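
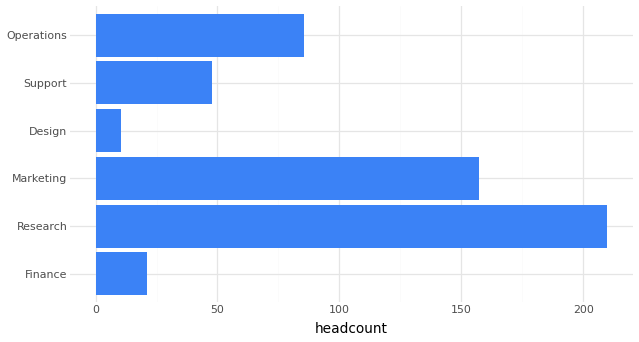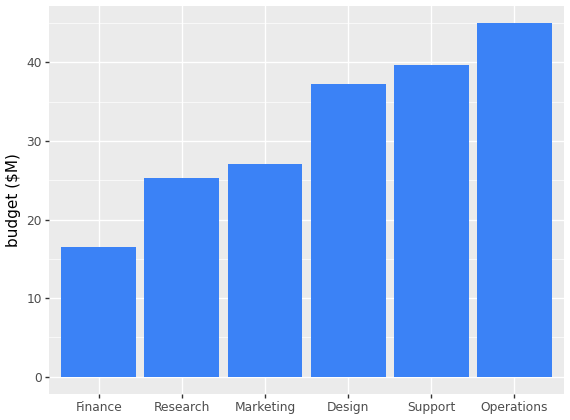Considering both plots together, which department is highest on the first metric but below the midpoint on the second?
Research

Chart 2 median budget ($M) ≈ 30; below-median departments: Finance, Research, Marketing. Among those, Research has the highest headcount (≈ 200).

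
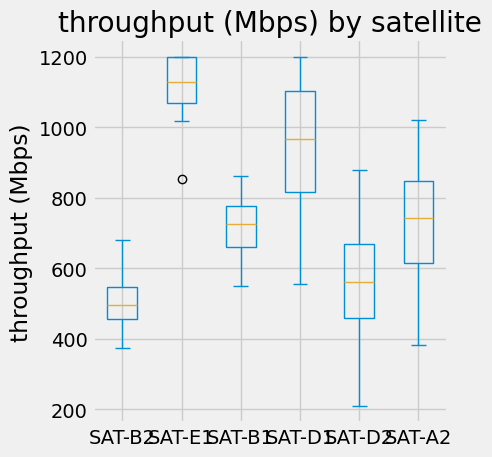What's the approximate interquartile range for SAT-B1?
Q3 ≈ 800, Q1 ≈ 700; IQR ≈ 100.

≈ 100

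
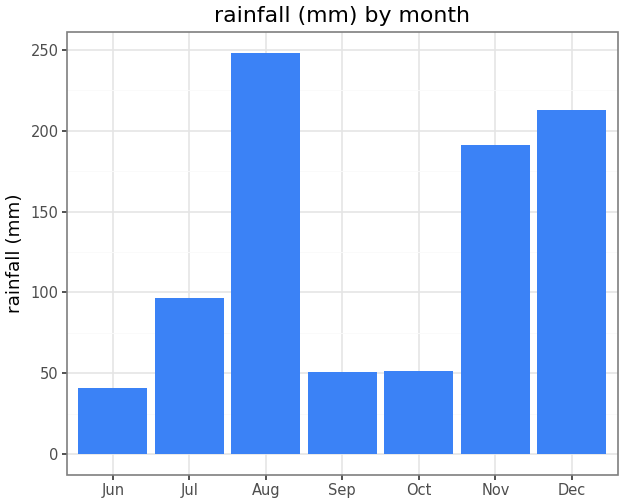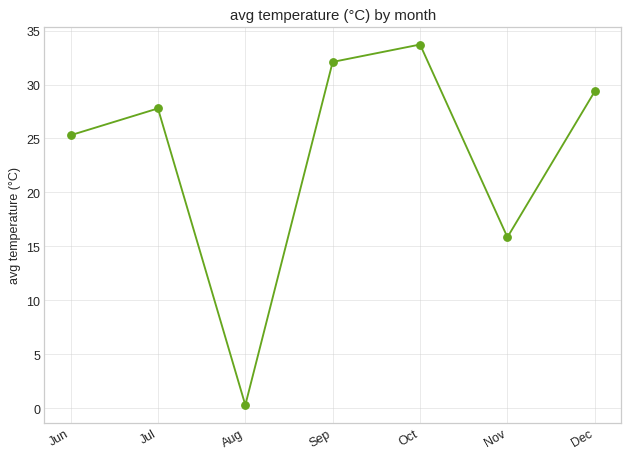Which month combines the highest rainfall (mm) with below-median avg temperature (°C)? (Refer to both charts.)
Chart 2 median avg temperature (°C) ≈ 30; below-median months: Jun, Aug, Nov. Among those, Aug has the highest rainfall (mm) (≈ 250).

Aug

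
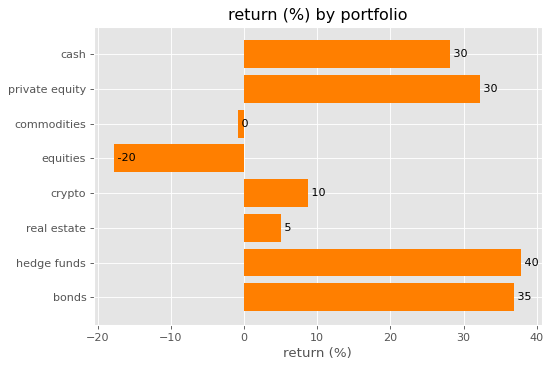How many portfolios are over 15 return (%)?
4

Above 15: cash, private equity, hedge funds, bonds.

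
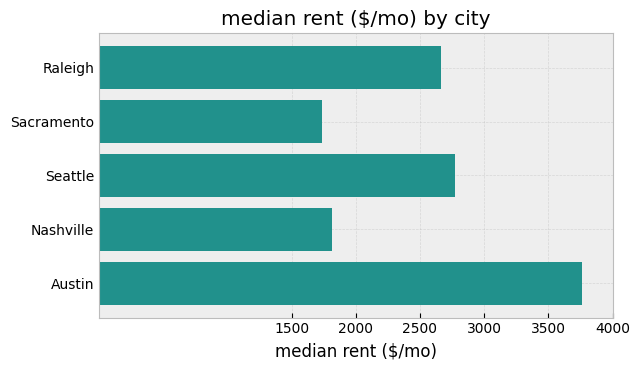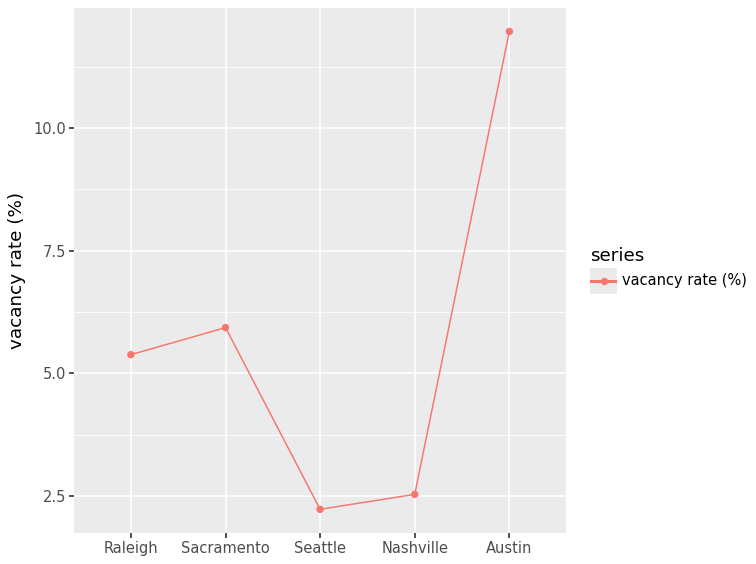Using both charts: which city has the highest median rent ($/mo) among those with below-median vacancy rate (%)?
Seattle

Chart 2 median vacancy rate (%) ≈ 6; below-median cities: Seattle, Nashville. Among those, Seattle has the highest median rent ($/mo) (≈ 3000).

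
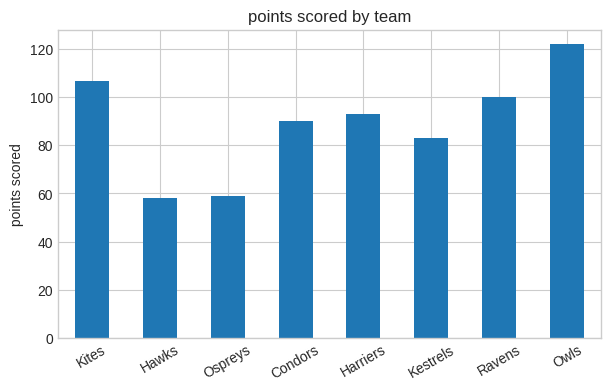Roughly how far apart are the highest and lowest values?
≈ 60

Max Owls ≈ 120, min Hawks ≈ 60; range ≈ 60.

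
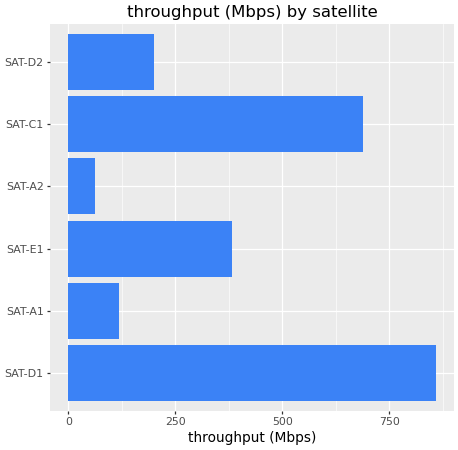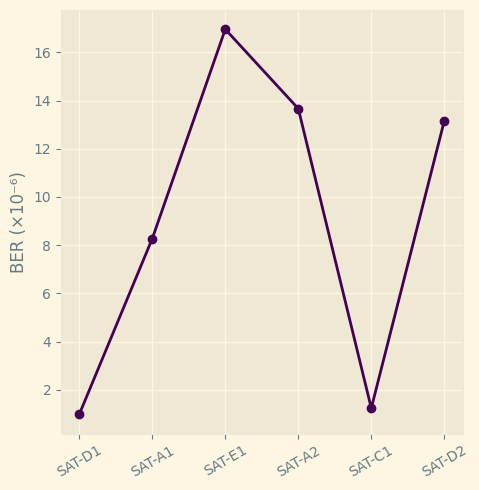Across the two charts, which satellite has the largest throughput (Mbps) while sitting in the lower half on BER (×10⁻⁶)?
SAT-D1

Chart 2 median BER (×10⁻⁶) ≈ 10; below-median satellites: SAT-D1, SAT-A1, SAT-C1. Among those, SAT-D1 has the highest throughput (Mbps) (≈ 900).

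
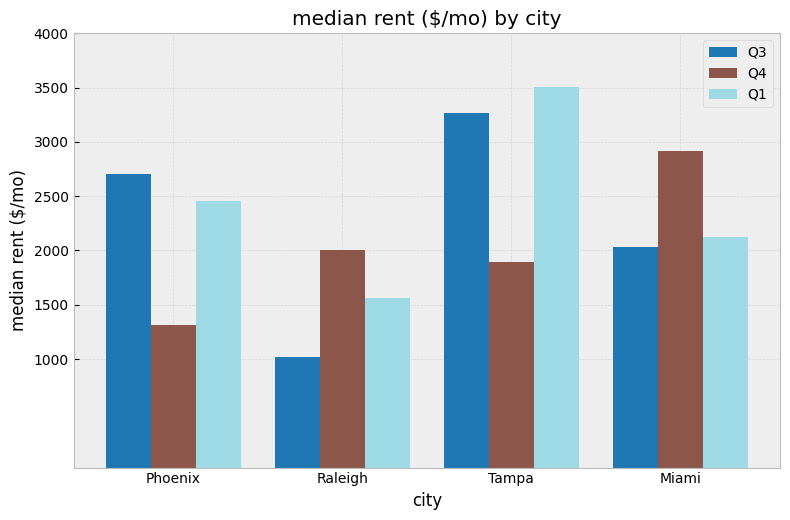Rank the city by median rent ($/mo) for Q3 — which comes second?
Top 3 for Q3: Tampa ≈ 3500, Phoenix ≈ 2500, Miami ≈ 2000.

Phoenix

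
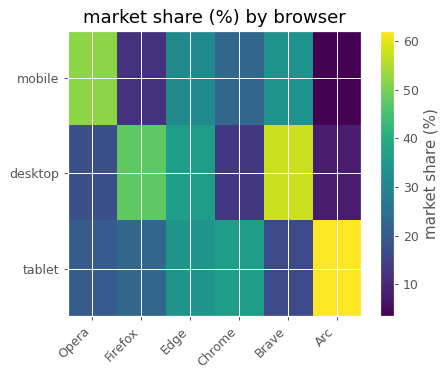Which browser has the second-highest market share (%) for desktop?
Firefox

Top 3 for desktop: Brave ≈ 60, Firefox ≈ 50, Edge ≈ 35.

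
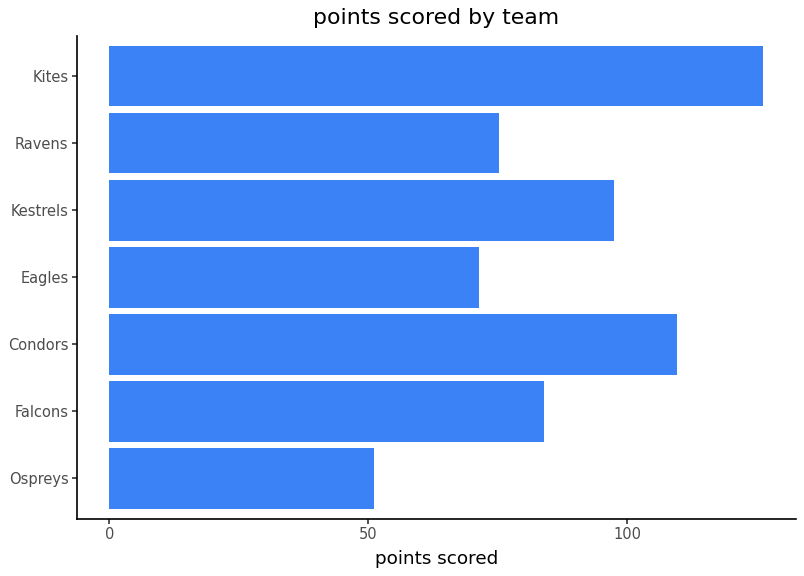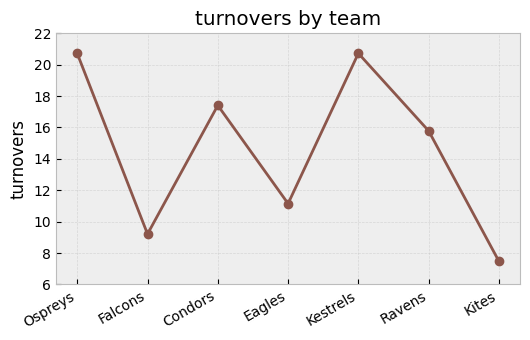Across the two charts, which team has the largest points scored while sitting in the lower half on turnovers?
Chart 2 median turnovers ≈ 16; below-median teams: Falcons, Eagles, Kites. Among those, Kites has the highest points scored (≈ 120).

Kites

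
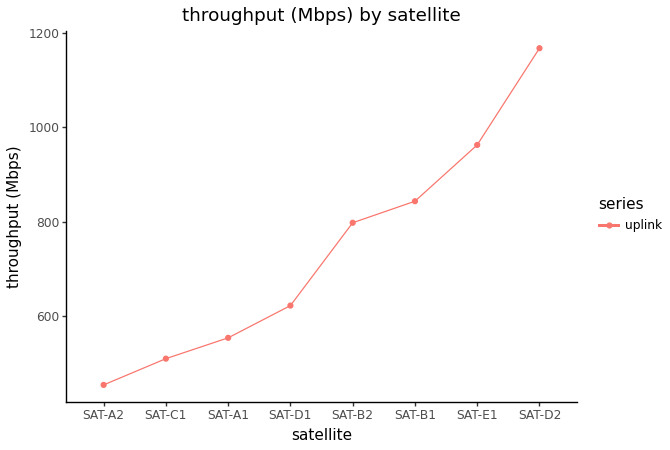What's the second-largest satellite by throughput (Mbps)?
SAT-E1

Top 3: SAT-D2 ≈ 1200, SAT-E1 ≈ 1000, SAT-B1 ≈ 800.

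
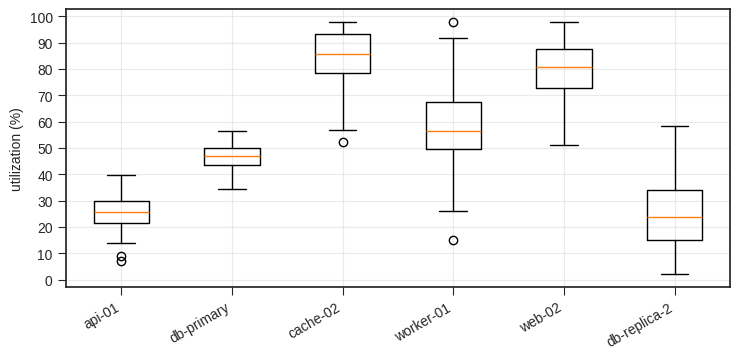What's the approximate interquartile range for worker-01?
≈ 20

Q3 ≈ 70, Q1 ≈ 50; IQR ≈ 20.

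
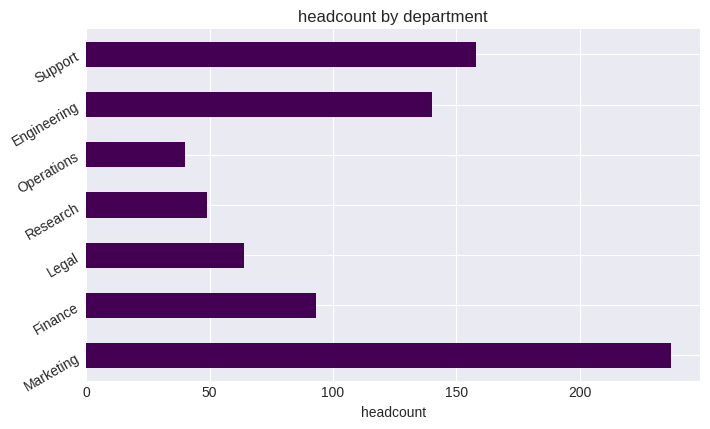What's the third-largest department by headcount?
Top 4: Marketing ≈ 240, Support ≈ 160, Engineering ≈ 140, Finance ≈ 100.

Engineering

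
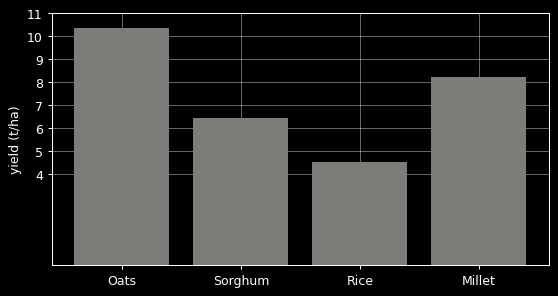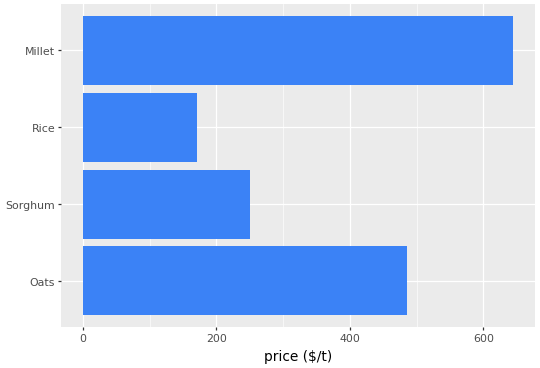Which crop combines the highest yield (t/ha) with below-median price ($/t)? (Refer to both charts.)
Chart 2 median price ($/t) ≈ 400; below-median crops: Sorghum, Rice. Among those, Sorghum has the highest yield (t/ha) (≈ 6).

Sorghum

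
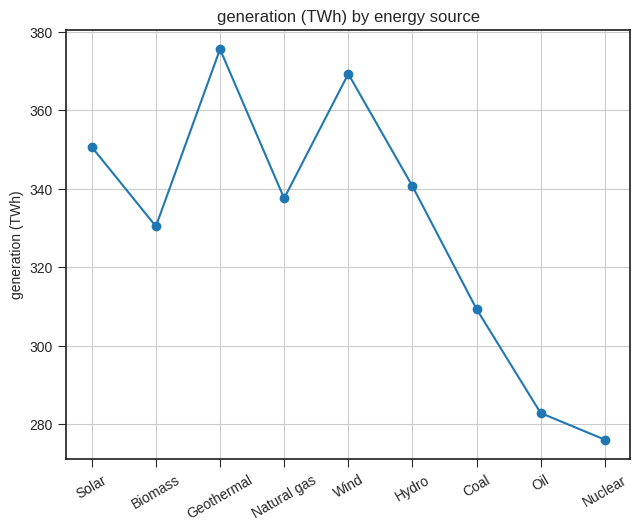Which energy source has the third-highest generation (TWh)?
Solar

Top 4: Geothermal ≈ 380, Wind ≈ 370, Solar ≈ 350, Hydro ≈ 340.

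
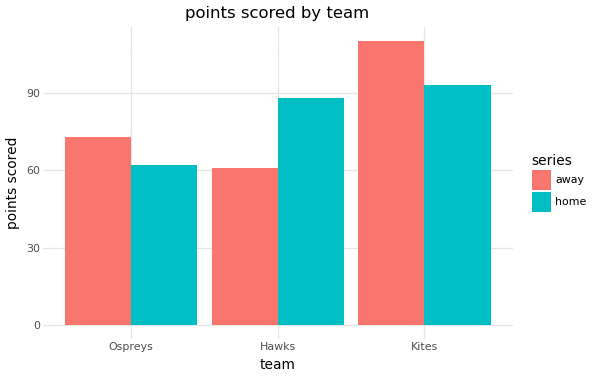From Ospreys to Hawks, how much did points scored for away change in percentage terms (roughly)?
≈ -14.3%

Ospreys ≈ 70, Hawks ≈ 60; (60 − 70) / 70 ≈ -14.3%.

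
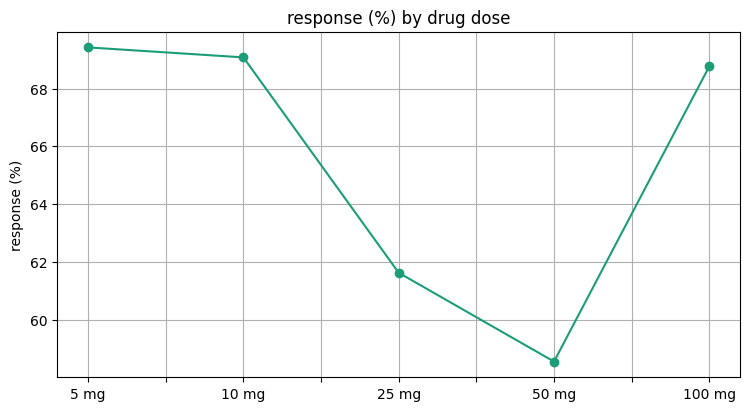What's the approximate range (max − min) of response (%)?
≈ 10

Max 5 mg ≈ 69, min 50 mg ≈ 59; range ≈ 10.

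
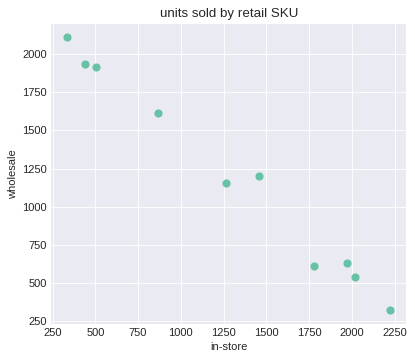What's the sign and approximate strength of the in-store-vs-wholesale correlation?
Points are negatively correlated; strong (|r| ≈ 1.0).

negative, strong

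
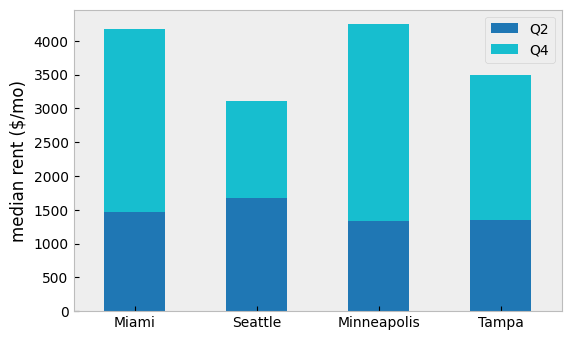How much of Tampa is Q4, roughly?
Q4 top ≈ 3500, bottom ≈ 1500; segment ≈ 2000.

≈ 2000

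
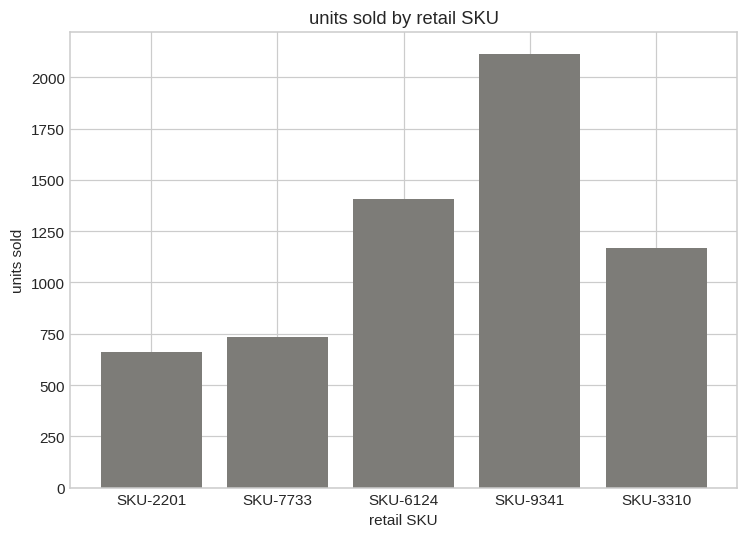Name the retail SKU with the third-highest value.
SKU-3310

Top 4: SKU-9341 ≈ 2200, SKU-6124 ≈ 1400, SKU-3310 ≈ 1200, SKU-7733 ≈ 800.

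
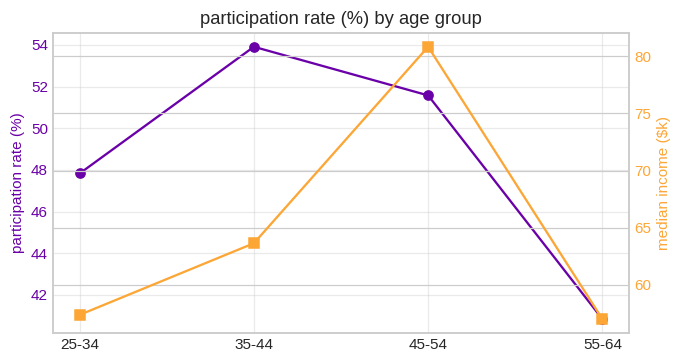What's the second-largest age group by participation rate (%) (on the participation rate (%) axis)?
45-54

Top 3 (on the participation rate (%) axis): 35-44 ≈ 54, 45-54 ≈ 52, 25-34 ≈ 48.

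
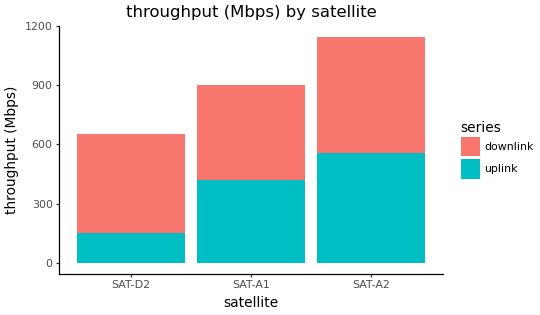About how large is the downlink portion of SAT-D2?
downlink top ≈ 700, bottom ≈ 200; segment ≈ 500.

≈ 500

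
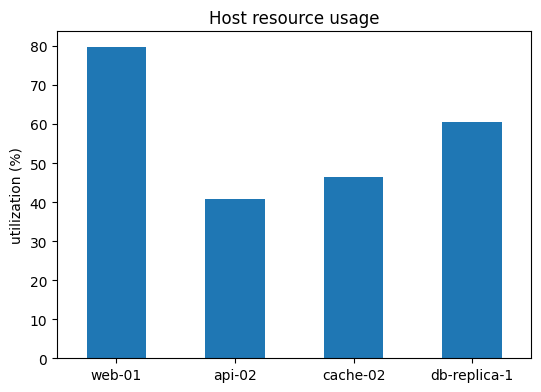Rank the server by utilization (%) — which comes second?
Top 3: web-01 ≈ 80, db-replica-1 ≈ 60, cache-02 ≈ 50.

db-replica-1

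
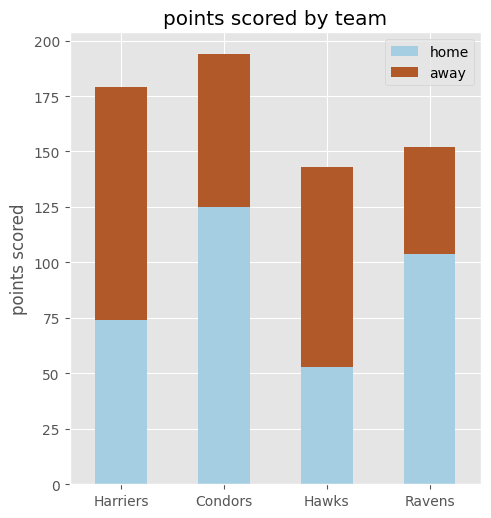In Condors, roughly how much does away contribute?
away top ≈ 200, bottom ≈ 120; segment ≈ 80.

≈ 80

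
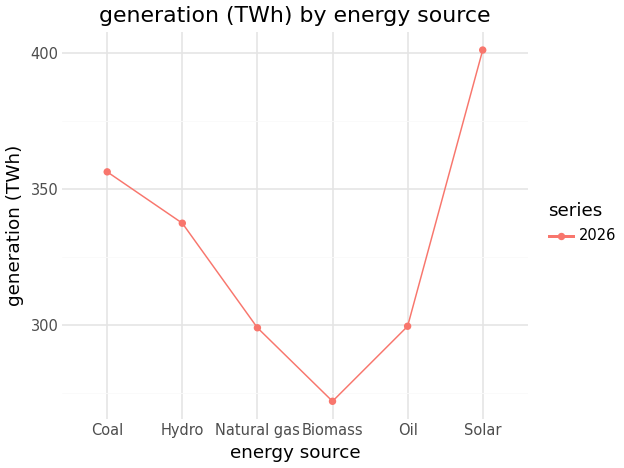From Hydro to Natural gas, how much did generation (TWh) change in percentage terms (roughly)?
≈ -11.8%

Hydro ≈ 340, Natural gas ≈ 300; (300 − 340) / 340 ≈ -11.8%.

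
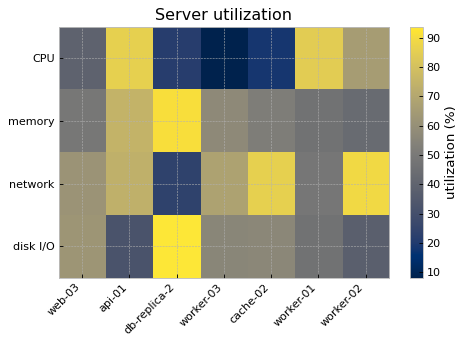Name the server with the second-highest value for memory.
api-01

Top 3 for memory: db-replica-2 ≈ 90, api-01 ≈ 70, worker-03 ≈ 60.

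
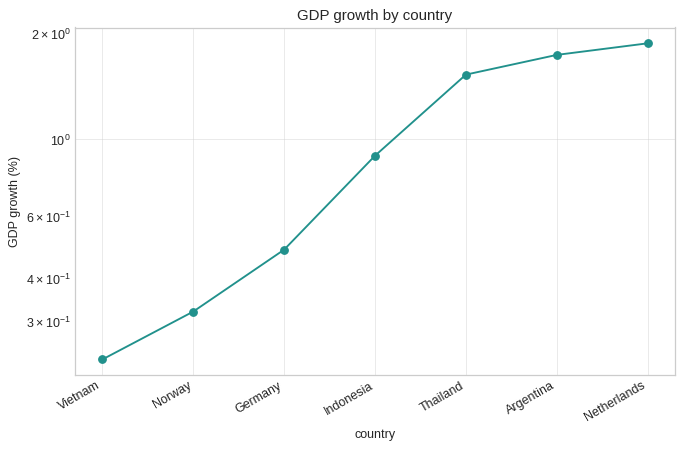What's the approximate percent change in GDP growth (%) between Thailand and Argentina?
Thailand ≈ 1.6, Argentina ≈ 1.8; (1.8 − 1.6) / 1.6 ≈ +12.5%.

≈ +12.5%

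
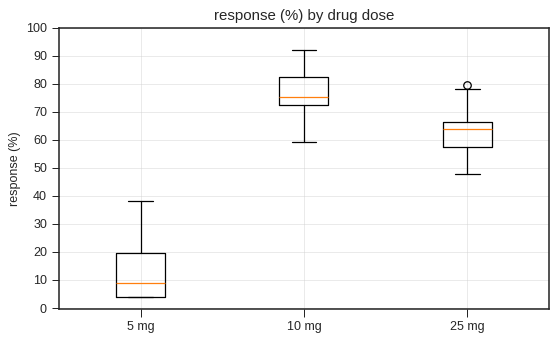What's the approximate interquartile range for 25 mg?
Q3 ≈ 70, Q1 ≈ 60; IQR ≈ 10.

≈ 10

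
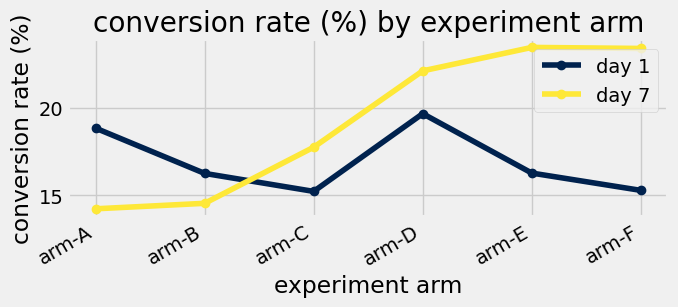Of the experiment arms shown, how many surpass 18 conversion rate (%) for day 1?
2

Above 18: arm-A, arm-D.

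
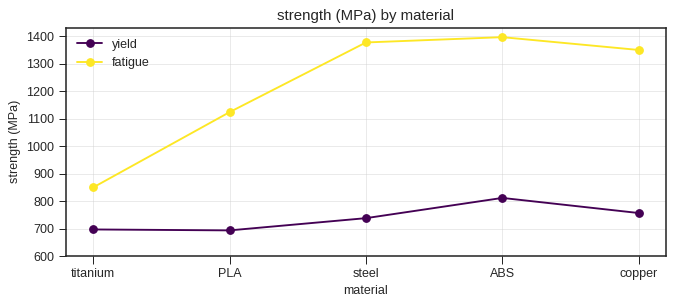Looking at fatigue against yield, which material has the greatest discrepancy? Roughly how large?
steel: fatigue ≈ 1400, yield ≈ 700 → gap ≈ 700. Next-largest (copper) is only ≈ 600.

steel, ≈ 700 MPa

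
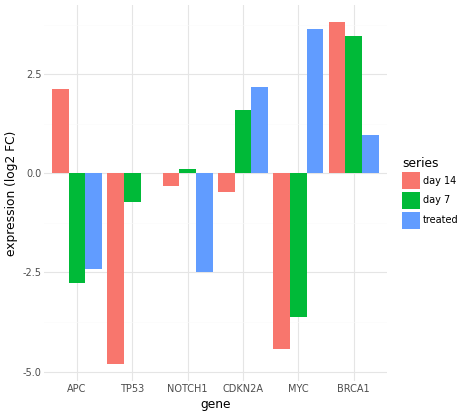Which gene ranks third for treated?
BRCA1

Top 4 for treated: MYC ≈ 4, CDKN2A ≈ 2, BRCA1 ≈ 1, TP53 ≈ 0.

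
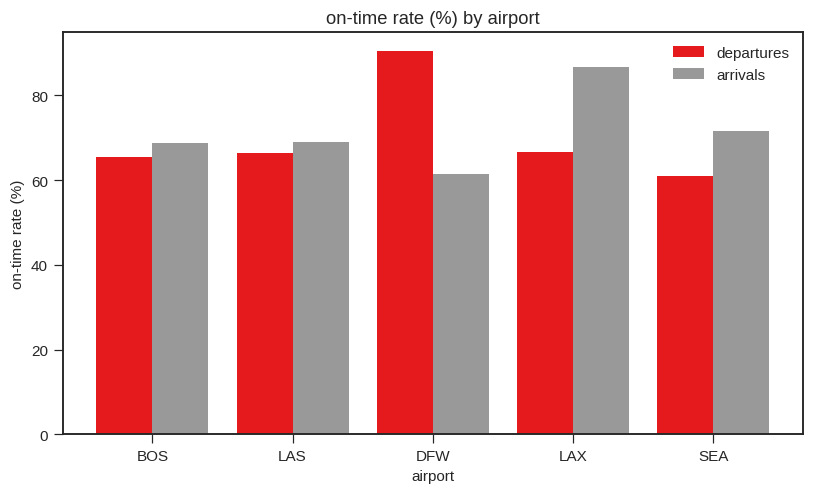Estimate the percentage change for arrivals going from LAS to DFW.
≈ -14.3%

LAS ≈ 70, DFW ≈ 60; (60 − 70) / 70 ≈ -14.3%.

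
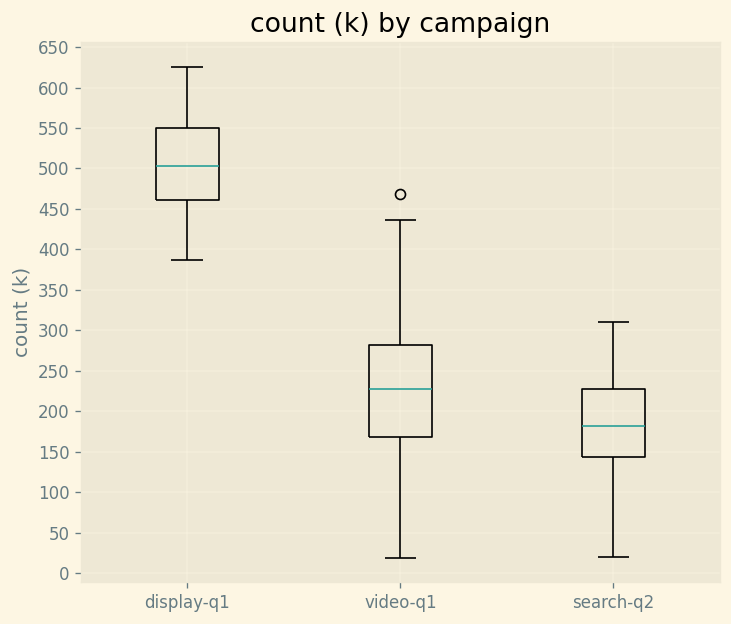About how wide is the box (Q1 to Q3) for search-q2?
Q3 ≈ 250, Q1 ≈ 150; IQR ≈ 100.

≈ 100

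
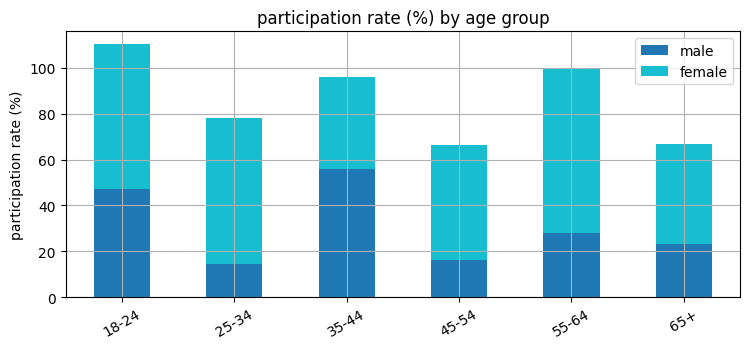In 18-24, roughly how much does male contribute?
male top ≈ 50, bottom ≈ 0; segment ≈ 50.

≈ 50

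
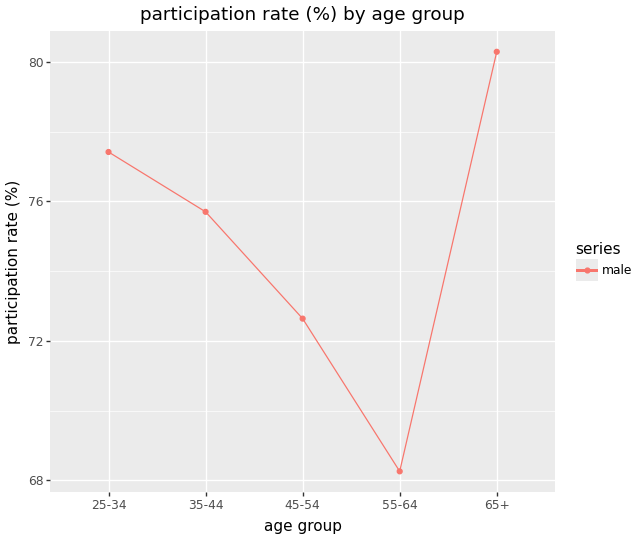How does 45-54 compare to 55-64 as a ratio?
45-54 ≈ 72, 55-64 ≈ 68; 72/68 ≈ 1.06.

≈ 1.06×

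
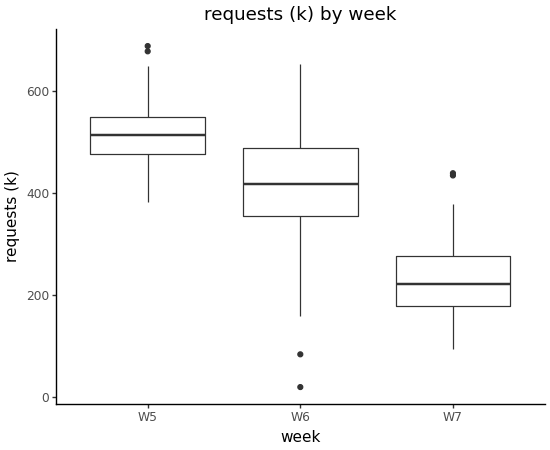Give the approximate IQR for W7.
Q3 ≈ 275, Q1 ≈ 175; IQR ≈ 100.

≈ 100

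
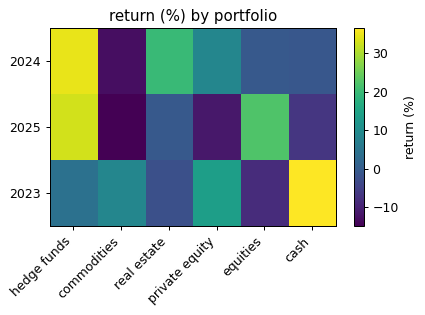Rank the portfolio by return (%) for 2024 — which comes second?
real estate

Top 3 for 2024: hedge funds ≈ 35, real estate ≈ 20, private equity ≈ 10.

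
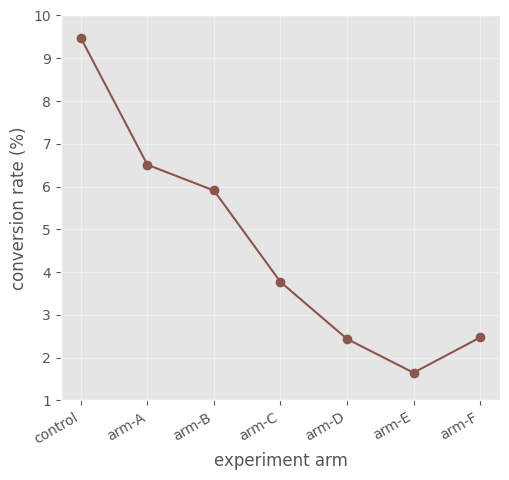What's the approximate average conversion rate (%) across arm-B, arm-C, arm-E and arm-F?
(6 + 4 + 2 + 2) / 4 ≈ 4.

≈ 4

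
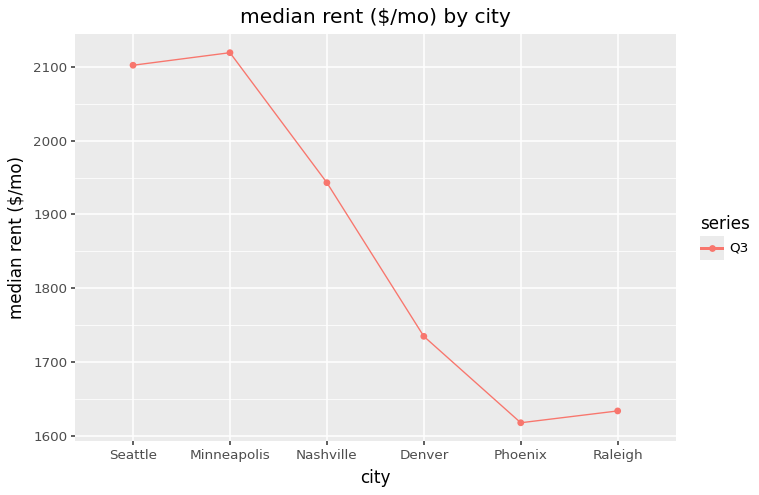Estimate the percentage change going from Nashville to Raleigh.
≈ -15.4%

Nashville ≈ 1950, Raleigh ≈ 1650; (1650 − 1950) / 1950 ≈ -15.4%.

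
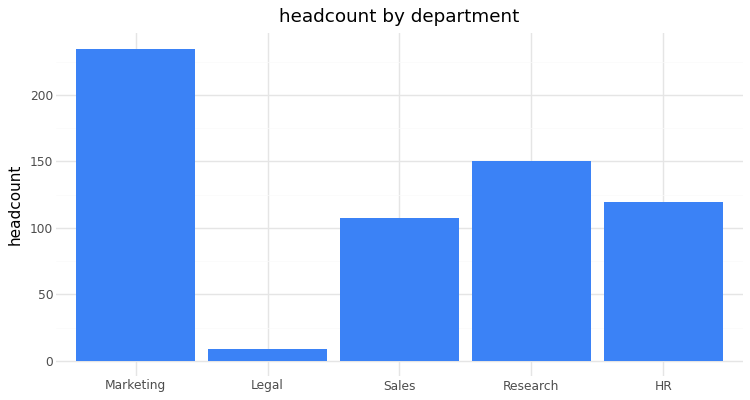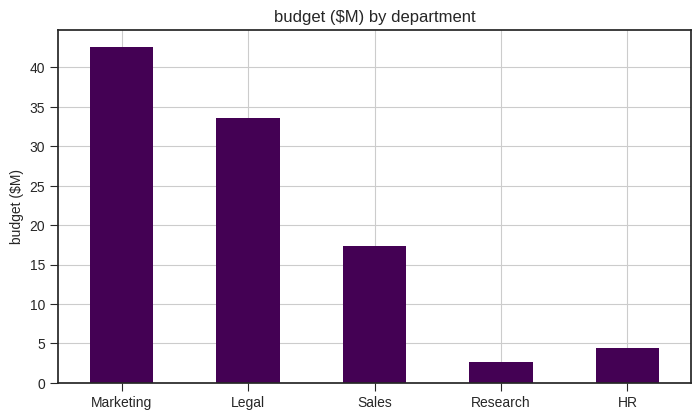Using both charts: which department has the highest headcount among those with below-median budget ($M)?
Chart 2 median budget ($M) ≈ 15; below-median departments: Research, HR. Among those, Research has the highest headcount (≈ 150).

Research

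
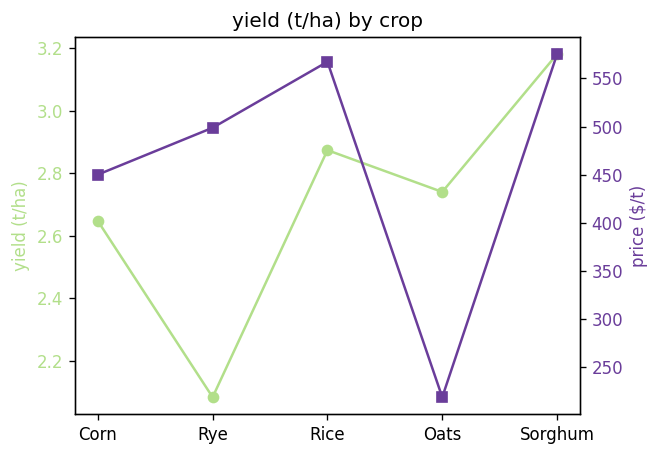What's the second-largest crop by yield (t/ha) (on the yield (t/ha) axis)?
Rice

Top 3 (on the yield (t/ha) axis): Sorghum ≈ 3.2, Rice ≈ 2.9, Oats ≈ 2.7.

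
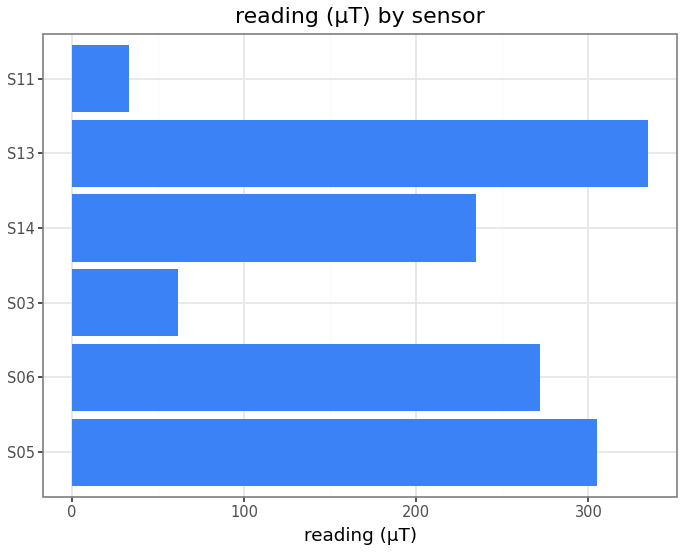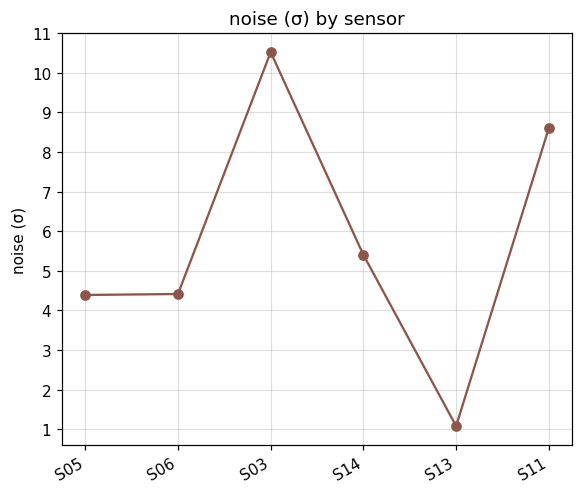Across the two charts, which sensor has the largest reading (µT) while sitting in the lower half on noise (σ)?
Chart 2 median noise (σ) ≈ 5; below-median sensors: S05, S06, S13. Among those, S13 has the highest reading (µT) (≈ 350).

S13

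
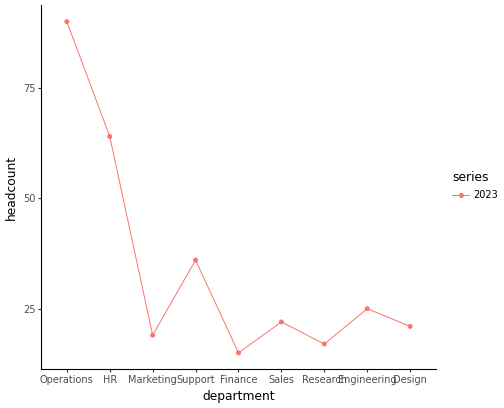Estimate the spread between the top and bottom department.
≈ 70

Max Operations ≈ 90, min Finance ≈ 20; range ≈ 70.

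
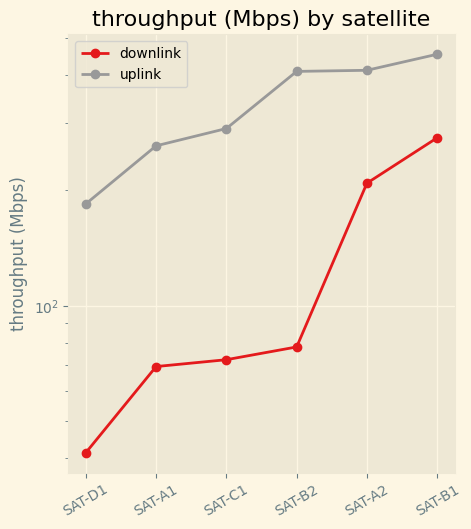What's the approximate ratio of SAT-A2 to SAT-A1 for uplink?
≈ 1.6×

SAT-A2 ≈ 400, SAT-A1 ≈ 250; 400/250 ≈ 1.6.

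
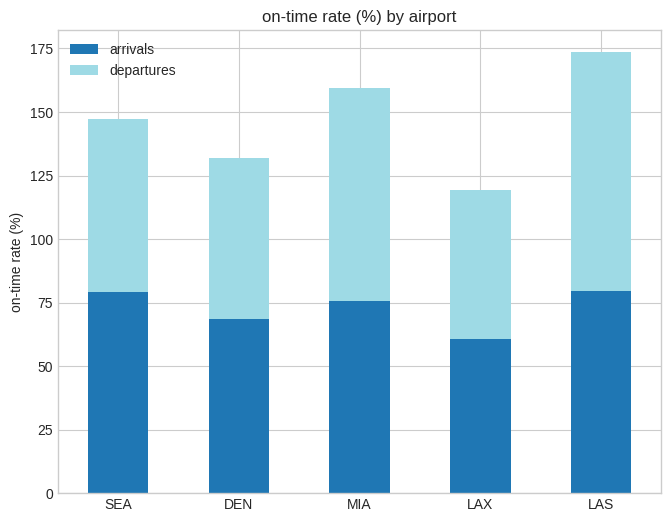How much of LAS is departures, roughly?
≈ 100

departures top ≈ 180, bottom ≈ 80; segment ≈ 100.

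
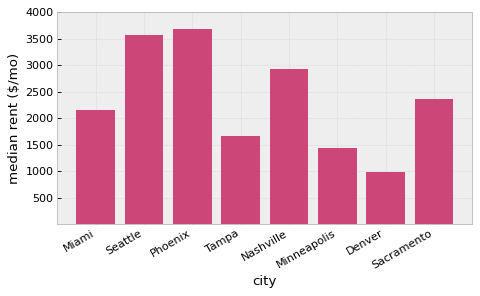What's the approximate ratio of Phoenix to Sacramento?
≈ 1.4×

Phoenix ≈ 3500, Sacramento ≈ 2500; 3500/2500 ≈ 1.4.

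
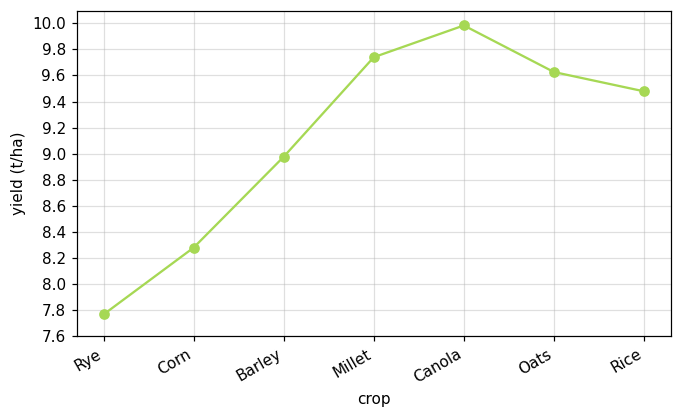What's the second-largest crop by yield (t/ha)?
Millet

Top 3: Canola ≈ 10.0, Millet ≈ 9.8, Oats ≈ 9.6.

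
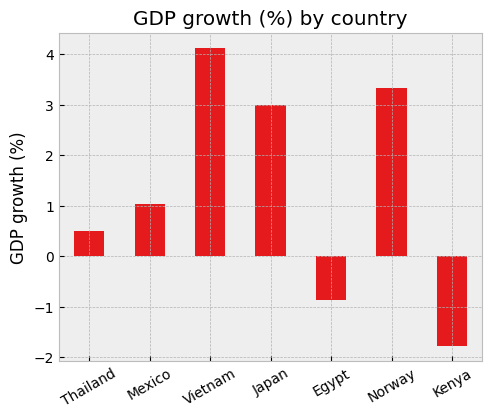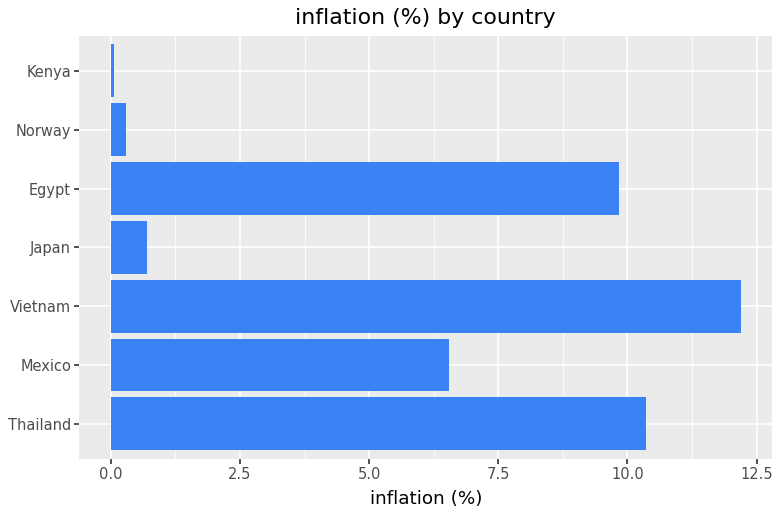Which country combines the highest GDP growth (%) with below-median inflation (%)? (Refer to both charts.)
Chart 2 median inflation (%) ≈ 6; below-median countries: Japan, Norway, Kenya. Among those, Norway has the highest GDP growth (%) (≈ 3.5).

Norway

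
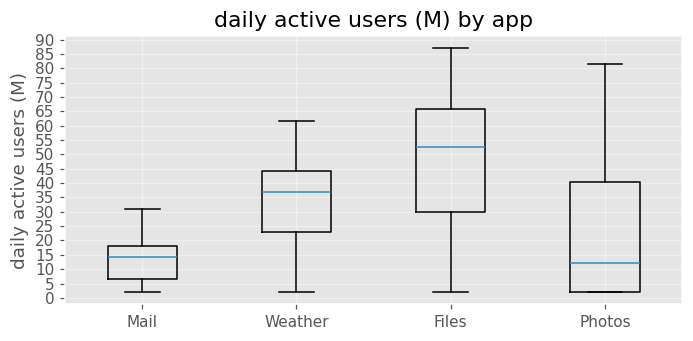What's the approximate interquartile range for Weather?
Q3 ≈ 45, Q1 ≈ 25; IQR ≈ 20.

≈ 20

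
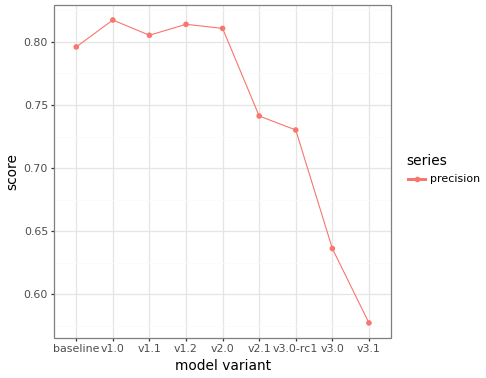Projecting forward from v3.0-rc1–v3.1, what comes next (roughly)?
≈ 0.525

Last three: 0.75, 0.65, 0.60 → slope ≈ -0.075/step → next ≈ 0.525.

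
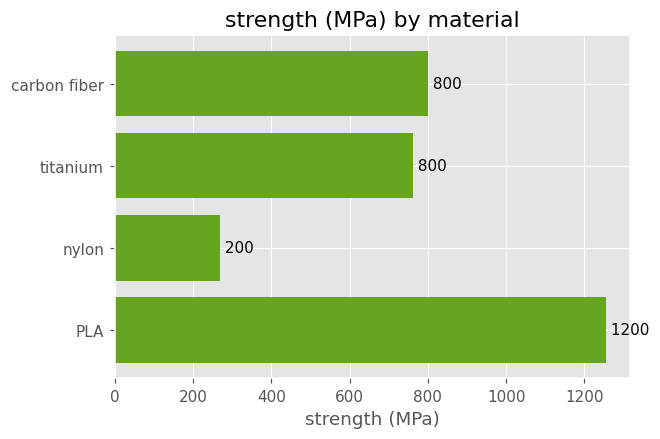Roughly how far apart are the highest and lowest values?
Max PLA ≈ 1200, min nylon ≈ 200; range ≈ 1000.

≈ 1000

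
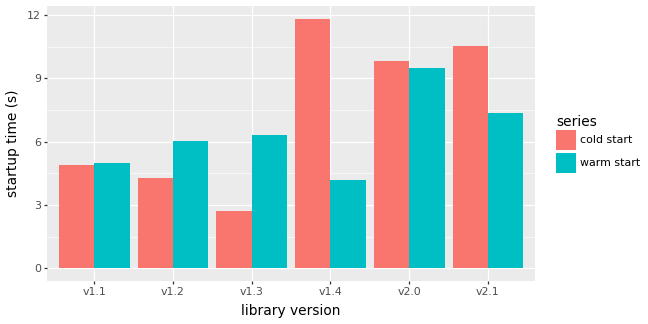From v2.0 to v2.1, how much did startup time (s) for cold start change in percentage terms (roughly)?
≈ +10%

v2.0 ≈ 10, v2.1 ≈ 11; (11 − 10) / 10 ≈ +10%.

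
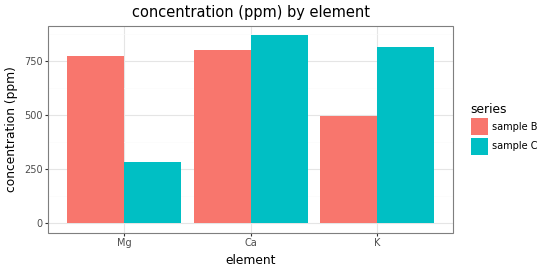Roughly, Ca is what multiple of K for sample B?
Ca ≈ 800, K ≈ 500; 800/500 ≈ 1.6.

≈ 1.6×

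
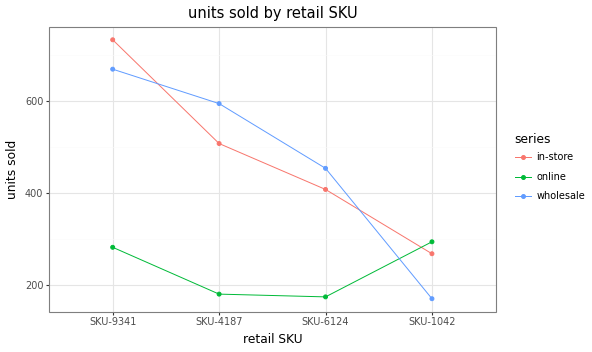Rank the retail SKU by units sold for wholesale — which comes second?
SKU-4187

Top 3 for wholesale: SKU-9341 ≈ 650, SKU-4187 ≈ 600, SKU-6124 ≈ 450.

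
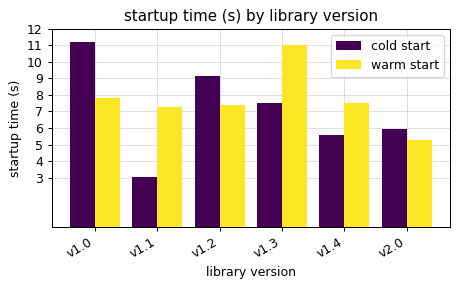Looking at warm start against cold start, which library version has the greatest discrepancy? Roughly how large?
v1.1, ≈ 4 s

v1.1: warm start ≈ 7, cold start ≈ 3 → gap ≈ 4. Next-largest (v1.3) is only ≈ 3.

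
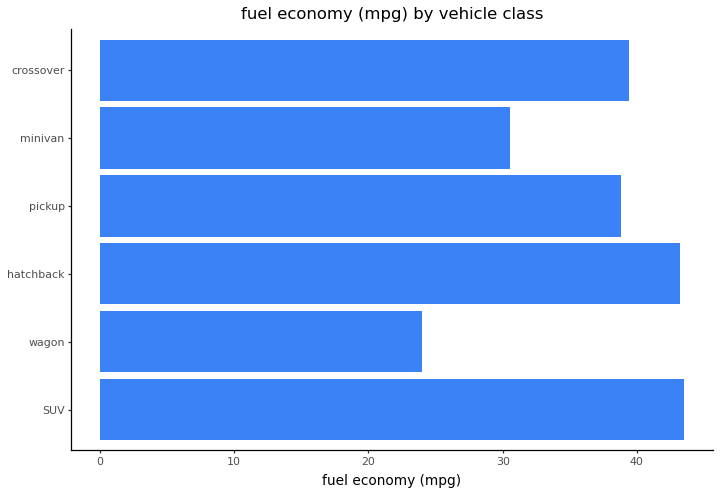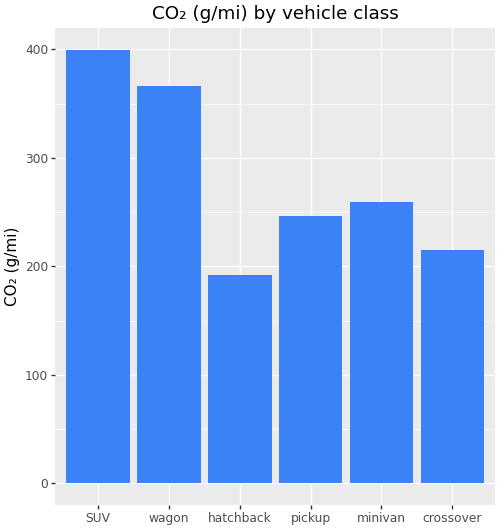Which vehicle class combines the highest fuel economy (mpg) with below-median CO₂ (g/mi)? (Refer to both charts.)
hatchback

Chart 2 median CO₂ (g/mi) ≈ 250; below-median vehicle classes: hatchback, pickup, crossover. Among those, hatchback has the highest fuel economy (mpg) (≈ 45).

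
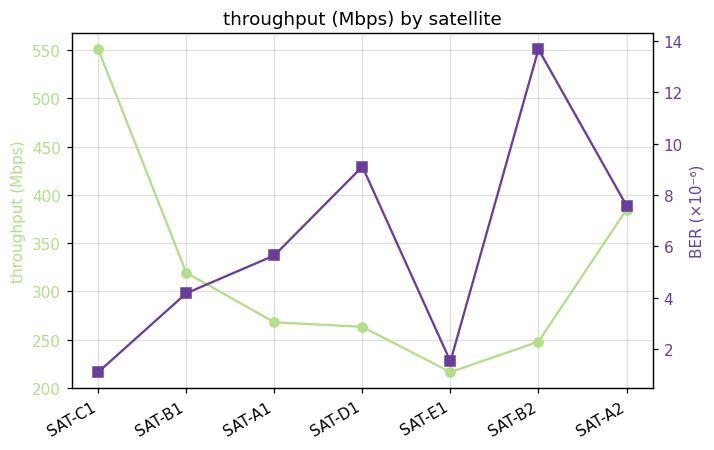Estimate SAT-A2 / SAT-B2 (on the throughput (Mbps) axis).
SAT-A2 ≈ 400, SAT-B2 ≈ 250; 400/250 ≈ 1.6.

≈ 1.6×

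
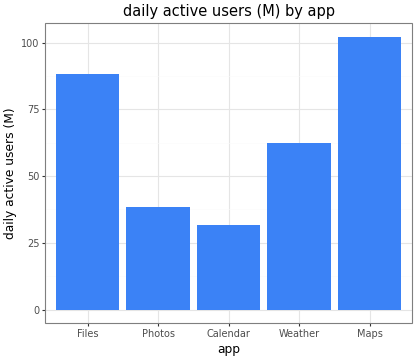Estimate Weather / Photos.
Weather ≈ 60, Photos ≈ 40; 60/40 ≈ 1.5.

≈ 1.5×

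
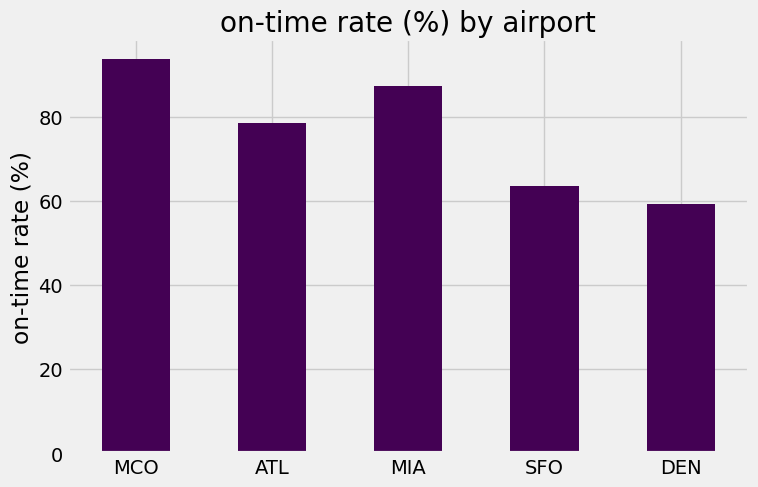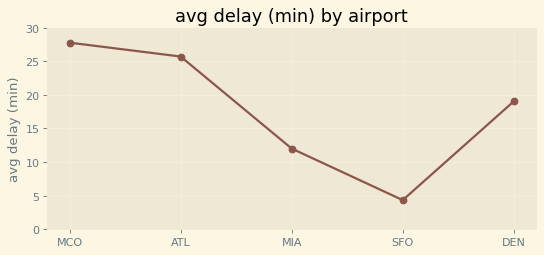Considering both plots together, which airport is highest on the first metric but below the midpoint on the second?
Chart 2 median avg delay (min) ≈ 20; below-median airports: MIA, SFO. Among those, MIA has the highest on-time rate (%) (≈ 90).

MIA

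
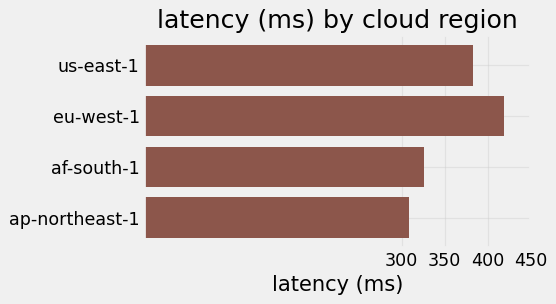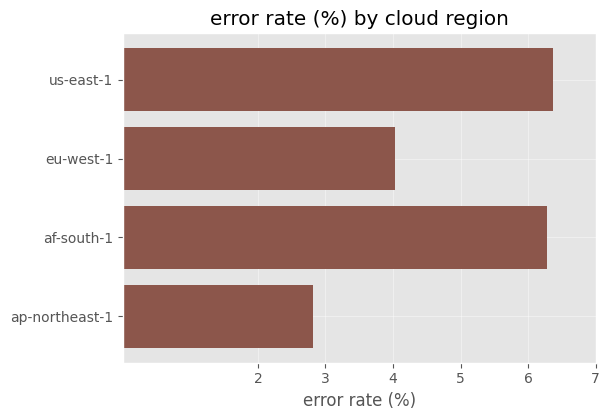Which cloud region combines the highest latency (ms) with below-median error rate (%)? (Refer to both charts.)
eu-west-1

Chart 2 median error rate (%) ≈ 5; below-median cloud regions: eu-west-1, ap-northeast-1. Among those, eu-west-1 has the highest latency (ms) (≈ 400).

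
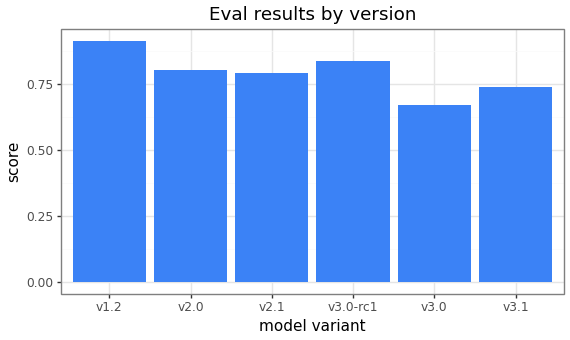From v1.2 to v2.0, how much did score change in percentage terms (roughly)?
≈ -11.1%

v1.2 ≈ 0.9, v2.0 ≈ 0.8; (0.8 − 0.9) / 0.9 ≈ -11.1%.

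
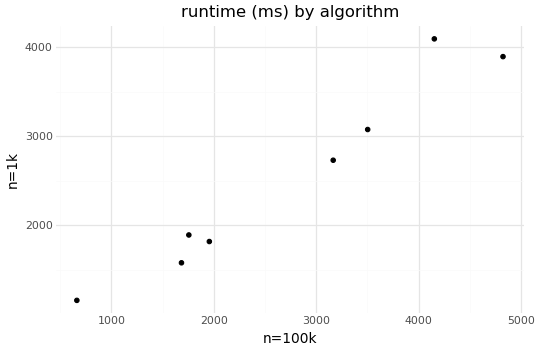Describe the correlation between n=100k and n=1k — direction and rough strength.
Points are positively correlated; strong (|r| ≈ 1.0).

positive, strong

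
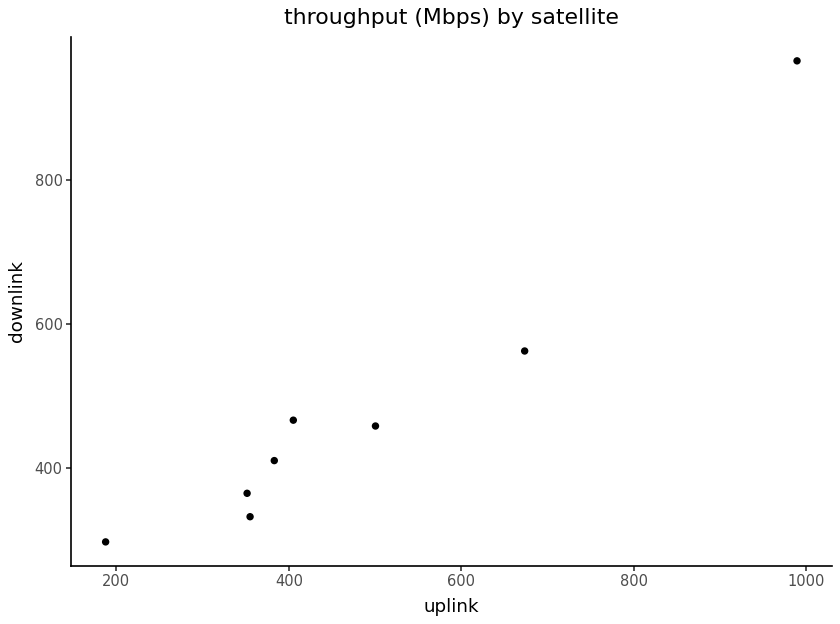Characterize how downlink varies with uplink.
positive, strong

Points are positively correlated; strong (|r| ≈ 1.0).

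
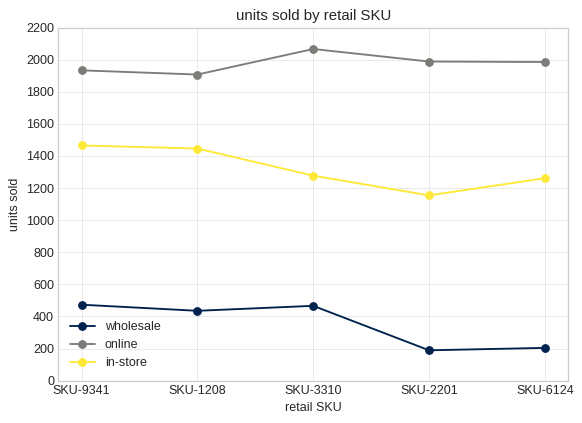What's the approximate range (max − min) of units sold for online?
≈ 0

Max SKU-3310 ≈ 2000, min SKU-1208 ≈ 2000; range ≈ 0.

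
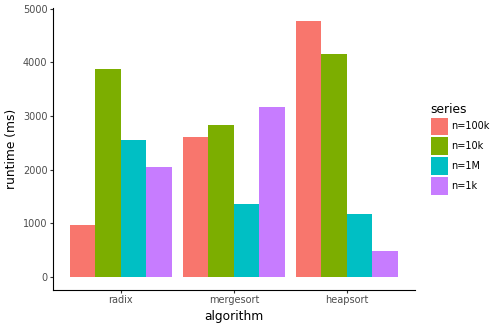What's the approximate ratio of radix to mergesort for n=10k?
≈ 1.33×

radix ≈ 4000, mergesort ≈ 3000; 4000/3000 ≈ 1.33.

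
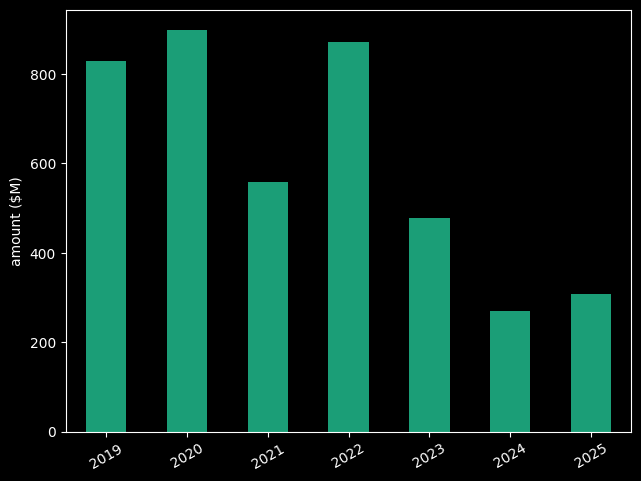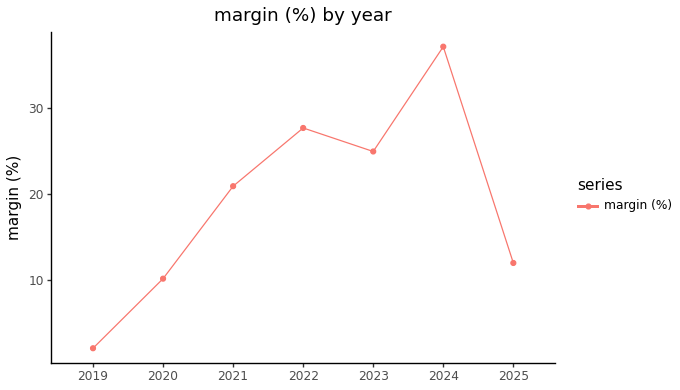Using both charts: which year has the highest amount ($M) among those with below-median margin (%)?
Chart 2 median margin (%) ≈ 20; below-median years: 2019, 2020, 2025. Among those, 2020 has the highest amount ($M) (≈ 900).

2020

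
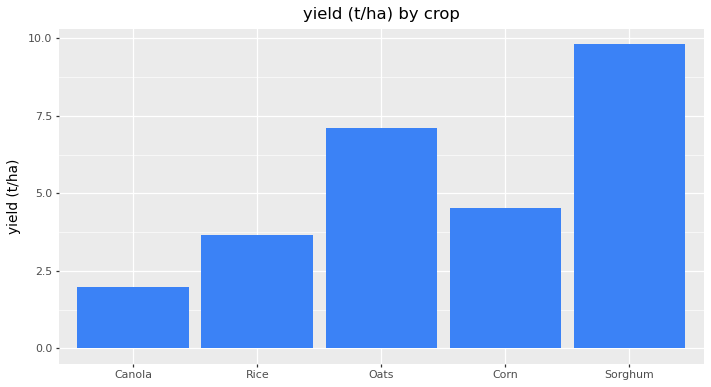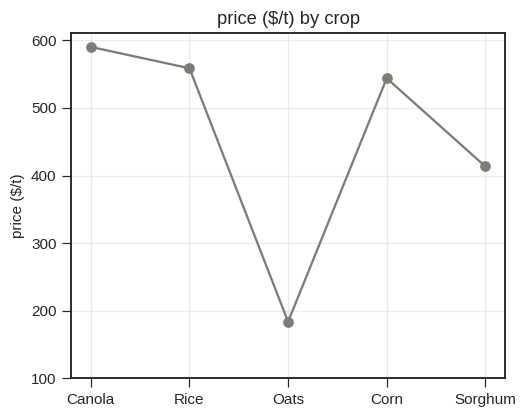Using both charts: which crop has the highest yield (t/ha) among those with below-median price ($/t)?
Sorghum

Chart 2 median price ($/t) ≈ 500; below-median crops: Oats, Sorghum. Among those, Sorghum has the highest yield (t/ha) (≈ 10).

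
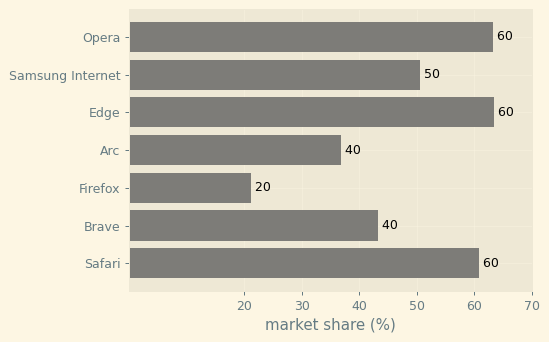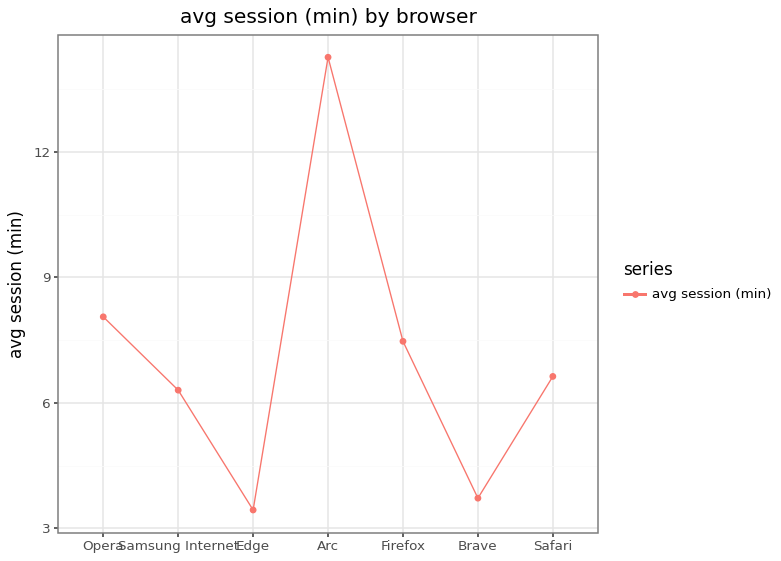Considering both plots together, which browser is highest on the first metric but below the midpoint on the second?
Edge

Chart 2 median avg session (min) ≈ 6; below-median browsers: Samsung Internet, Edge, Brave. Among those, Edge has the highest market share (%) (≈ 60).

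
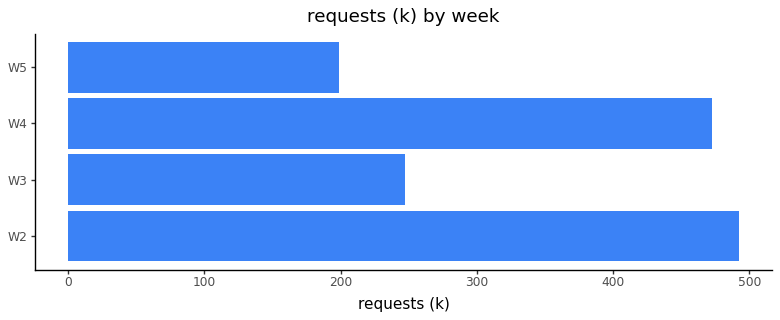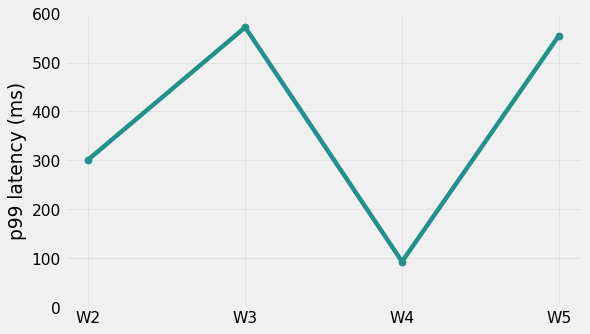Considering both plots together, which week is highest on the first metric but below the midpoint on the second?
W2

Chart 2 median p99 latency (ms) ≈ 400; below-median weeks: W2, W4. Among those, W2 has the highest requests (k) (≈ 500).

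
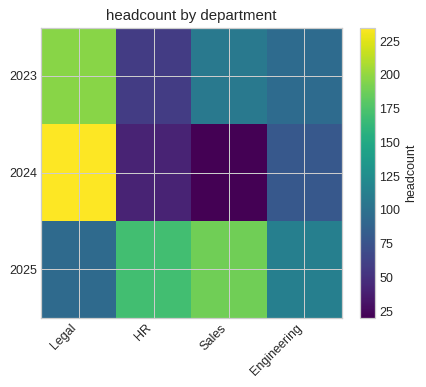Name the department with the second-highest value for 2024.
Engineering

Top 3 for 2024: Legal ≈ 240, Engineering ≈ 80, HR ≈ 40.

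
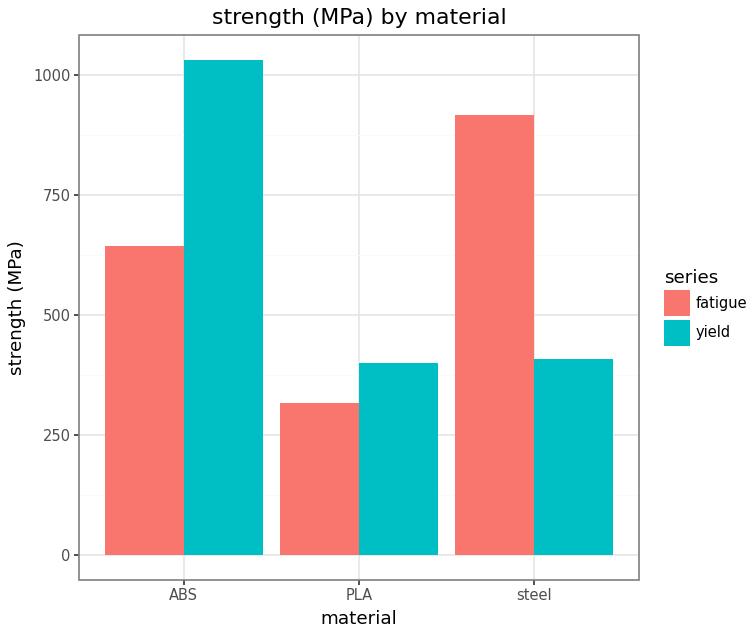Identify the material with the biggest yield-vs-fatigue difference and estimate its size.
steel: yield ≈ 400, fatigue ≈ 900 → gap ≈ 500. Next-largest (ABS) is only ≈ 400.

steel, ≈ 500 MPa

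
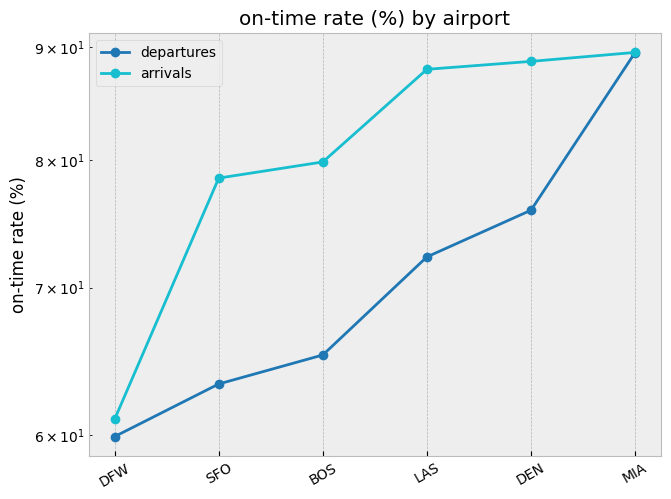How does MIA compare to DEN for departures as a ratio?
≈ 1.2×

MIA ≈ 90, DEN ≈ 75; 90/75 ≈ 1.2.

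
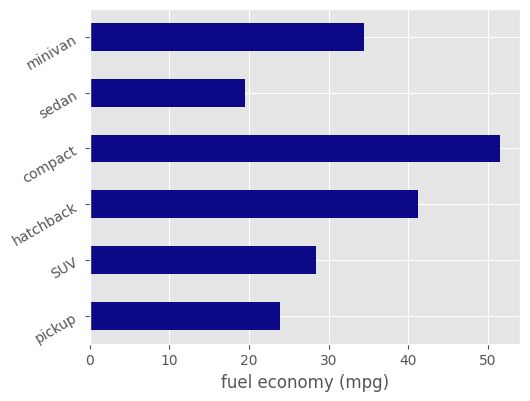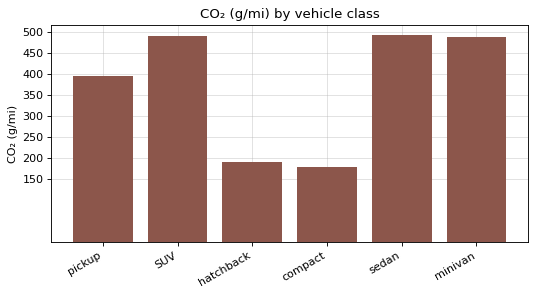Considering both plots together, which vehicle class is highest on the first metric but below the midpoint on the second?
Chart 2 median CO₂ (g/mi) ≈ 450; below-median vehicle classes: pickup, hatchback, compact. Among those, compact has the highest fuel economy (mpg) (≈ 50).

compact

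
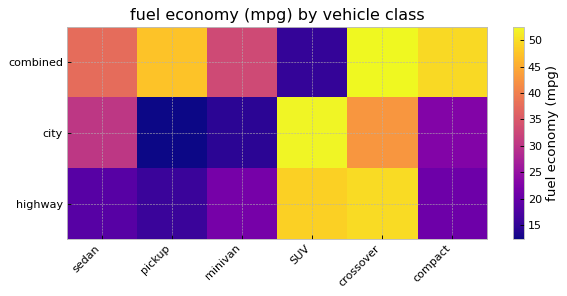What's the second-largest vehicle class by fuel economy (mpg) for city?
Top 3 for city: SUV ≈ 50, crossover ≈ 45, sedan ≈ 30.

crossover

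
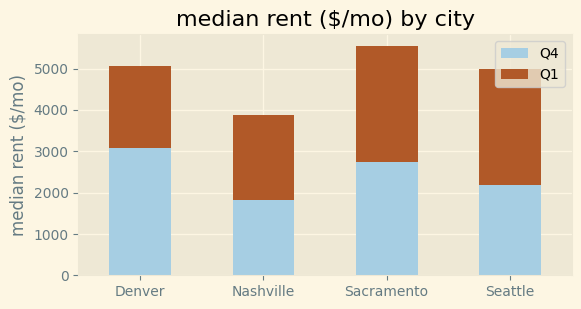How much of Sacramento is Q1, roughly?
≈ 3000

Q1 top ≈ 5500, bottom ≈ 2500; segment ≈ 3000.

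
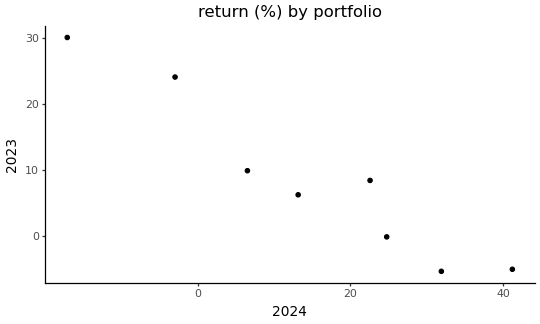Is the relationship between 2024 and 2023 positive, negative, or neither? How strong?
Points are negatively correlated; strong (|r| ≈ 1.0).

negative, strong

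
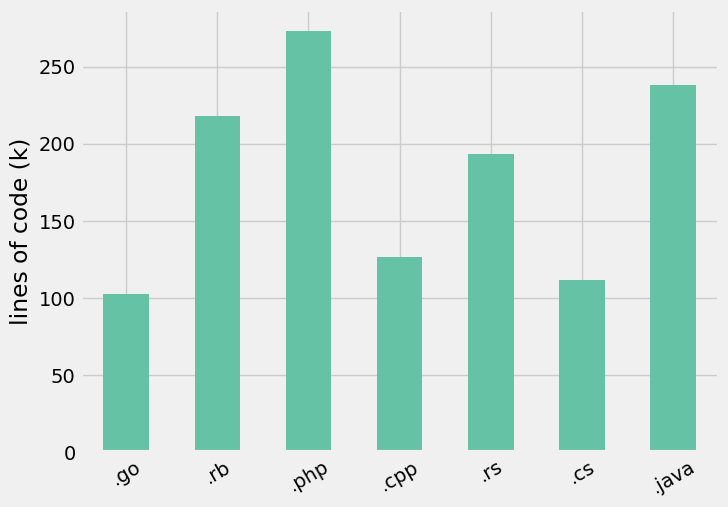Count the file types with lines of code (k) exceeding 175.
Above 175: .rb, .php, .rs, .java.

4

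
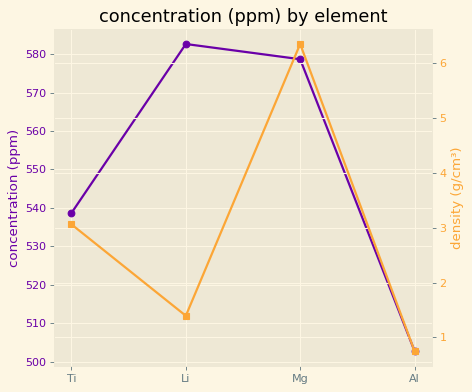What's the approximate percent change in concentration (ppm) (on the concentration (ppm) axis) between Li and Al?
Li ≈ 580, Al ≈ 500; (500 − 580) / 580 ≈ -13.8%.

≈ -13.8%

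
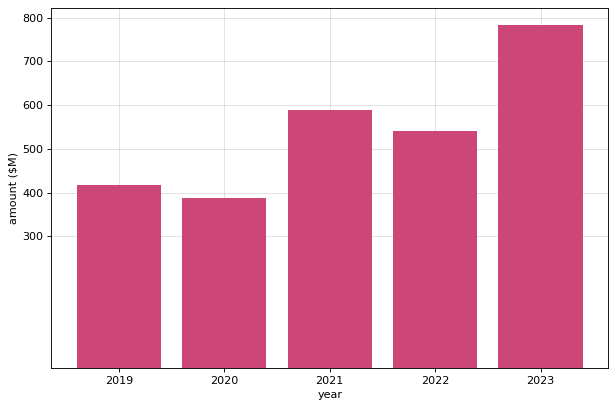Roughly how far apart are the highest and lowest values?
≈ 400

Max 2023 ≈ 800, min 2020 ≈ 400; range ≈ 400.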